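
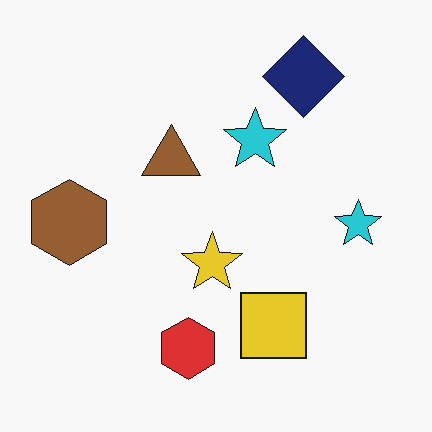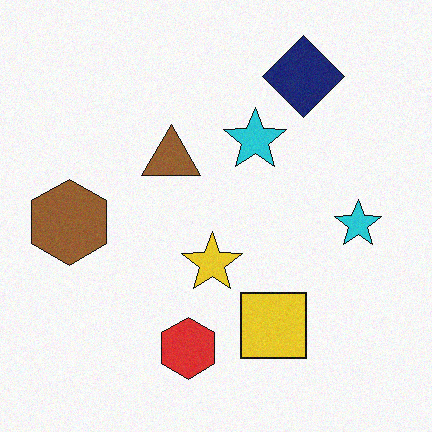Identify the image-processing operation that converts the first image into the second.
The image was degraded with subtle gaussian noise.

Random speckle covers the whole image, including the flat background.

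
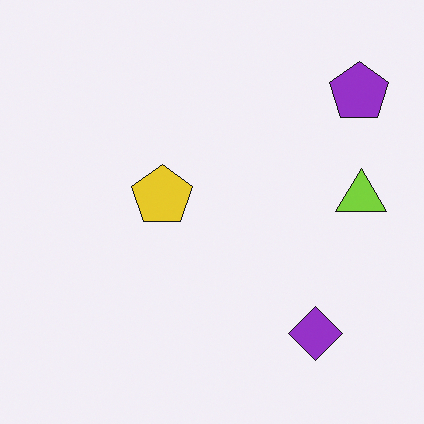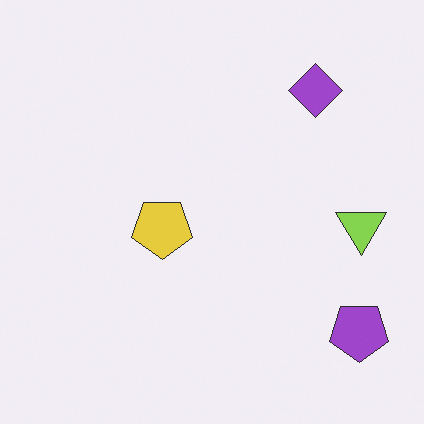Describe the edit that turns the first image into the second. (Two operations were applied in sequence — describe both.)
This is the original image given slightly reduced contrast, then flipped vertically (top ↔ bottom).

Tones are pushed toward mid-grey across the whole image — a global contrast change. The purple diamond is in the bottom-right of the first image and the top-right of the second — shapes on opposite sides of the horizontal midline have swapped in a mirror flip.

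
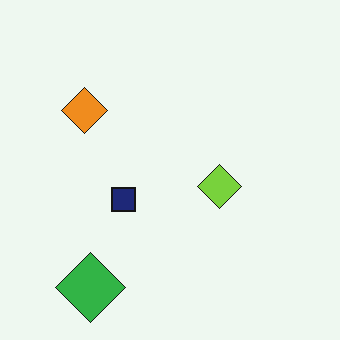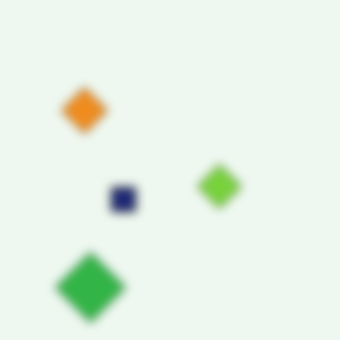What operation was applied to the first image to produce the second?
The second image is the first heavily blurred.

Shape edges and outlines are uniformly softened across the whole image.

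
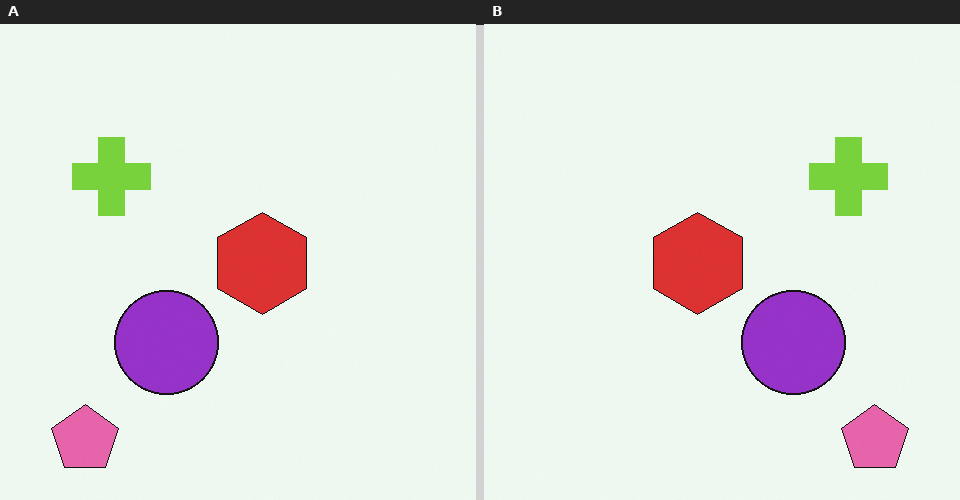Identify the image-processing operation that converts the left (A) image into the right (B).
The right (B) image is the left (A) flipped horizontally (left ↔ right).

The pink pentagon is in the bottom-left of the left (A) image and the bottom-right of the right (B) — shapes on opposite sides of the vertical midline have swapped in a mirror flip.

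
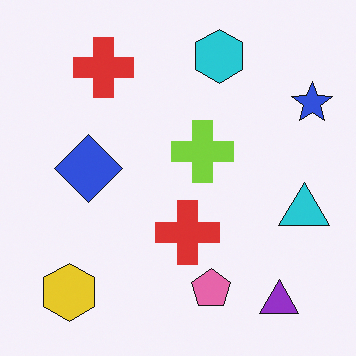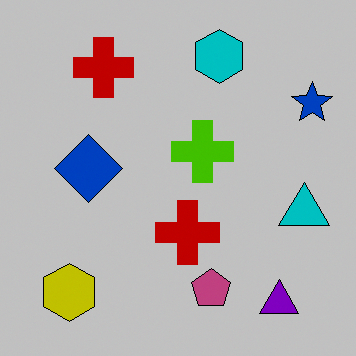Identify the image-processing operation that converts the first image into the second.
The second image is the first heavily posterized to just a handful of flat colors.

Each flat color has snapped to a coarser quantized level — most visibly, the near-white background has dropped to a flat grey.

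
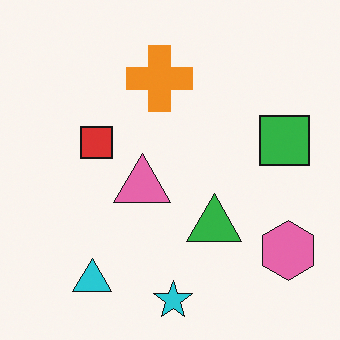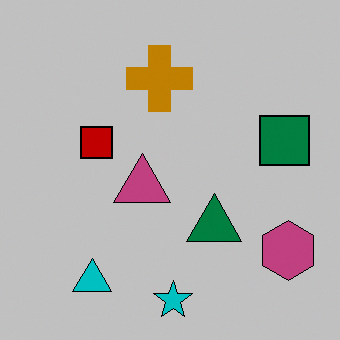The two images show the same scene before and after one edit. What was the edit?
The image was aggressively posterized.

Each flat color has snapped to a coarser quantized level — most visibly, the near-white background has dropped to a flat grey.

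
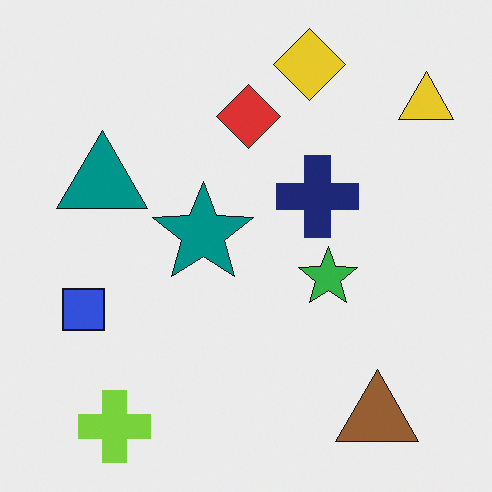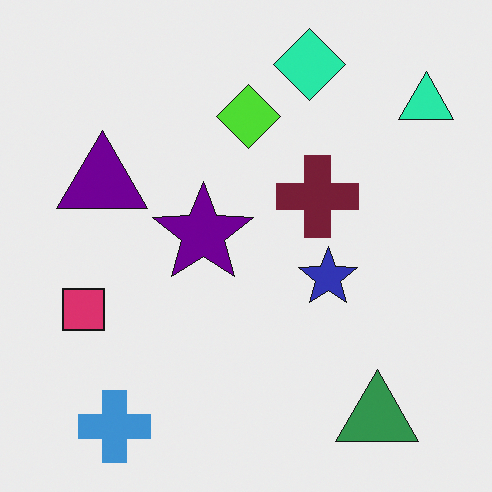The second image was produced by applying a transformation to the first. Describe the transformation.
It was hue-shifted through roughly a third of the color wheel.

Every shape's color has rotated by the same amount around the hue wheel — a uniform hue shift.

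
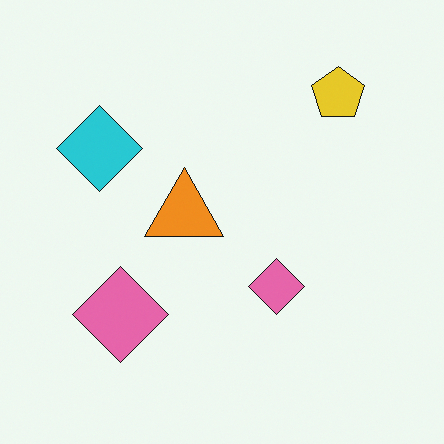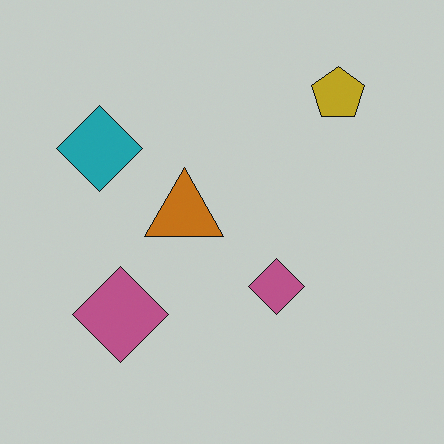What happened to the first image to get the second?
The image was slightly darkened.

Every pixel — background and shapes alike — is uniformly darkened.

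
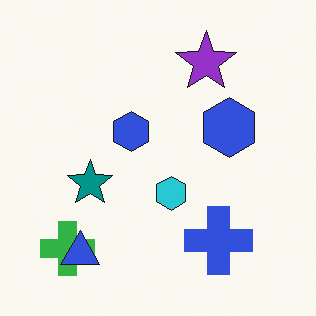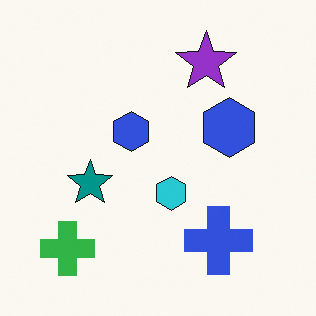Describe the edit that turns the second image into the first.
The image was overlaid with an additional blue triangle.

A blue triangle appears in the first image that is absent from the second.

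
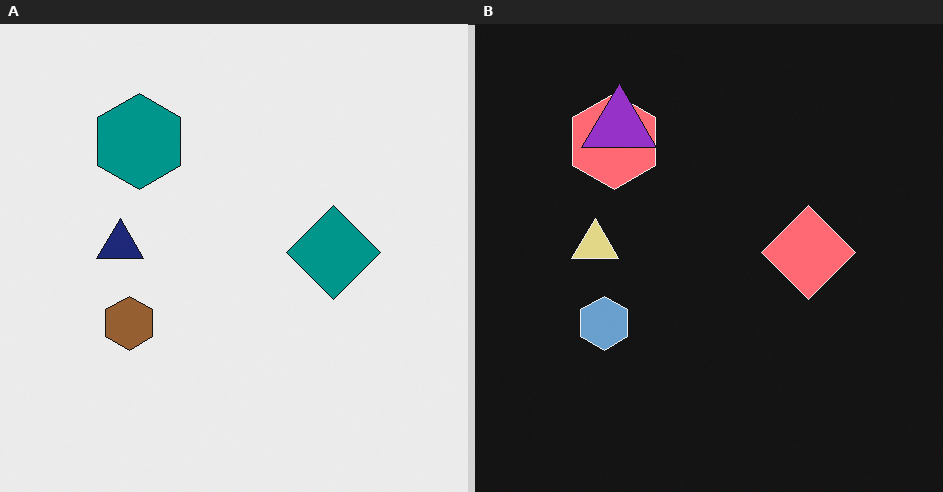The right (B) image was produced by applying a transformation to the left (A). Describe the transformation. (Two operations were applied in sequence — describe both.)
It was color-inverted (negative), then overlaid with an additional purple triangle.

The light background has become dark and every shape's color is its complement — a photographic negative. A purple triangle appears in the right (B) image that is absent from the left (A).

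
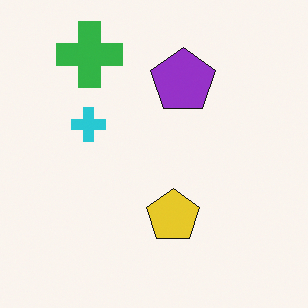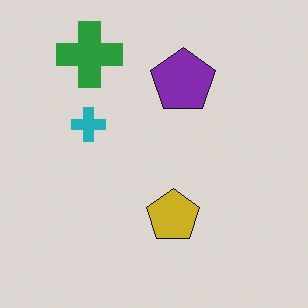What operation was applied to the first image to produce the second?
This is the original image slightly darkened.

Every pixel — background and shapes alike — is uniformly darkened.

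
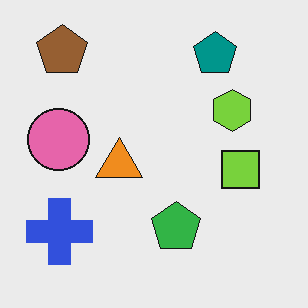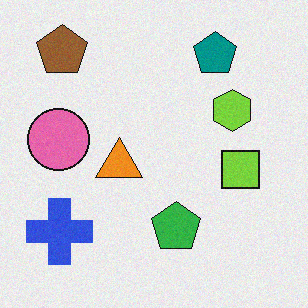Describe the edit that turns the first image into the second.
Degraded with subtle gaussian noise.

Random speckle covers the whole image, including the flat background.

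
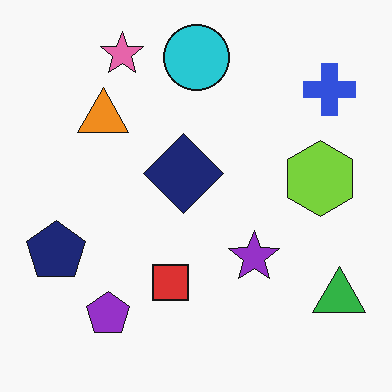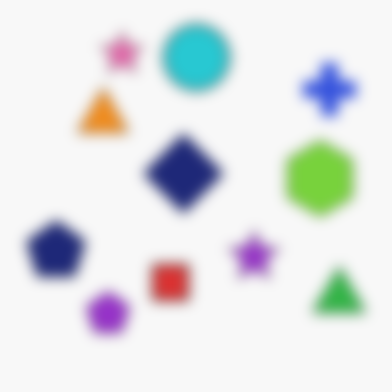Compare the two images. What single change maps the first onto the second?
Heavily blurred.

Shape edges and outlines are uniformly softened across the whole image.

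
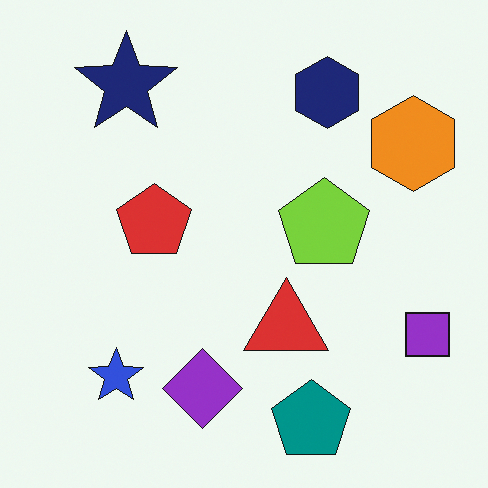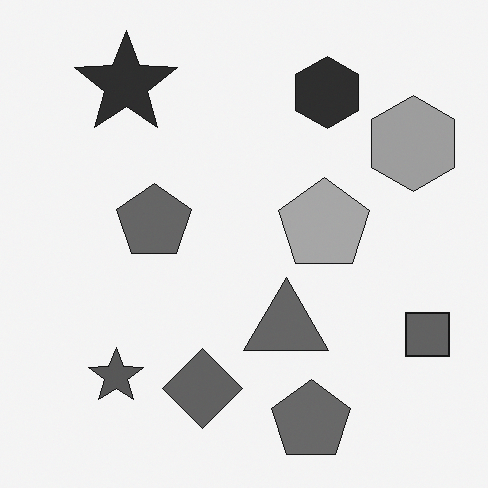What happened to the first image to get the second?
The image was converted to grayscale.

All color is removed — every shape is now a shade of grey.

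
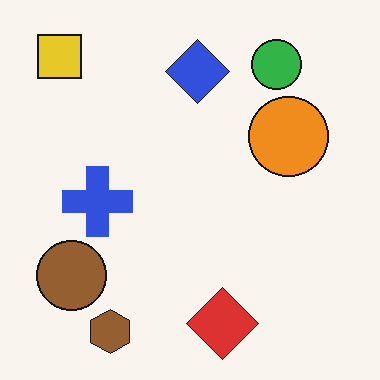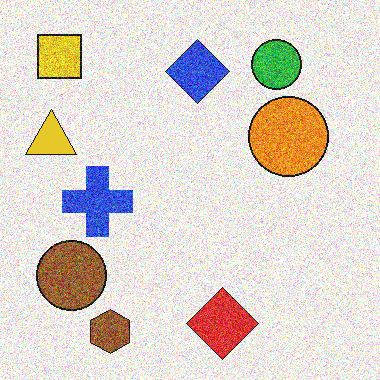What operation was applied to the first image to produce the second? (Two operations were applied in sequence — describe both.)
It was degraded with heavy additive noise, then overlaid with an additional yellow triangle.

Random speckle covers the whole image, including the flat background. A yellow triangle appears in the second image that is absent from the first.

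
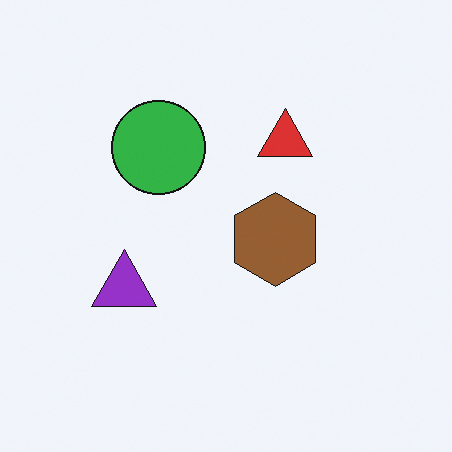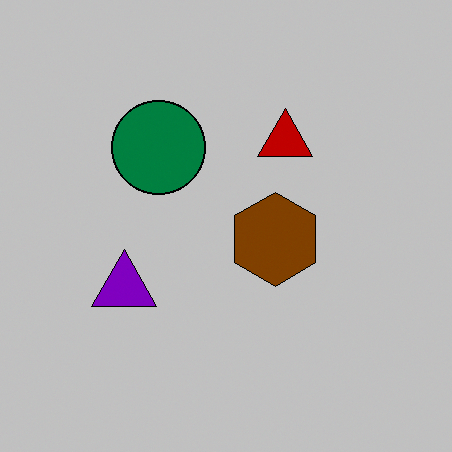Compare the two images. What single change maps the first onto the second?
This is the original image heavily posterized to just a handful of flat colors.

Each flat color has snapped to a coarser quantized level — most visibly, the near-white background has dropped to a flat grey.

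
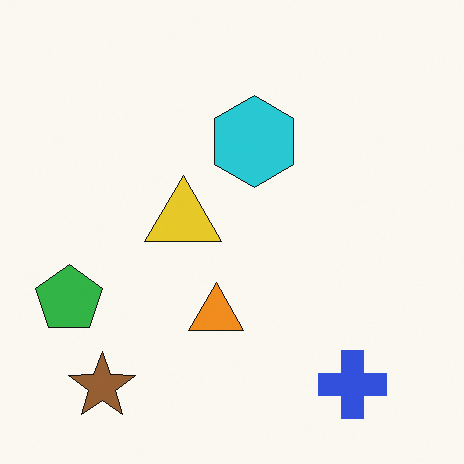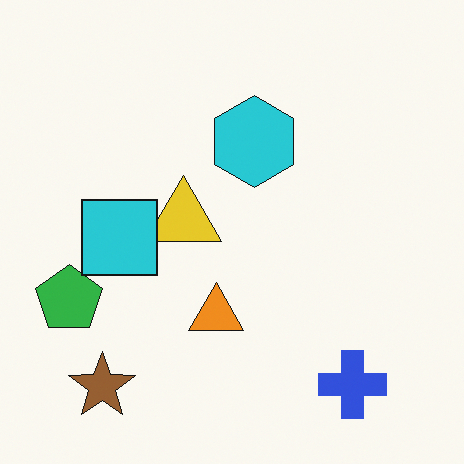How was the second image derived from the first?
It was overlaid with an additional cyan square.

A cyan square appears in the second image that is absent from the first.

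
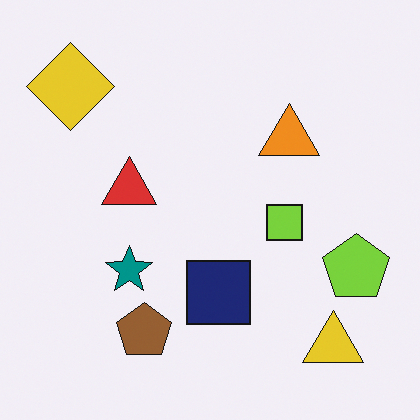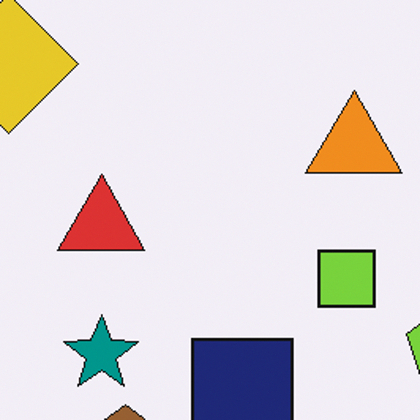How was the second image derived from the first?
This is the original image cropped slightly and scaled back up.

The visible shapes are larger and the field of view is narrower; shapes near the original edges may be partly or wholly outside the frame — a crop-and-rescale.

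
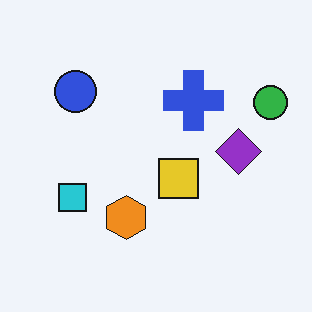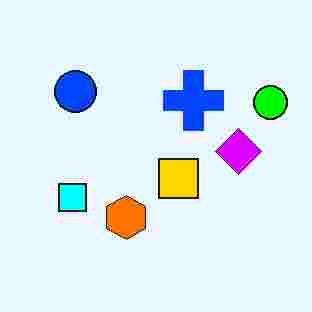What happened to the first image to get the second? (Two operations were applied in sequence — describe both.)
The second image is the first heavily oversaturated, then heavily JPEG-compressed with obvious blocking artifacts.

All colors are more vivid — a global saturation change. Blocky 8×8 compression artifacts appear around shape edges and the flat background shows ringing — characteristic JPEG degradation.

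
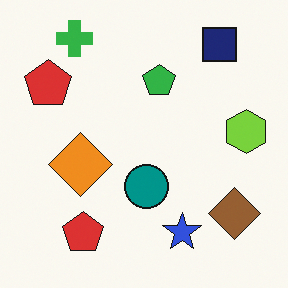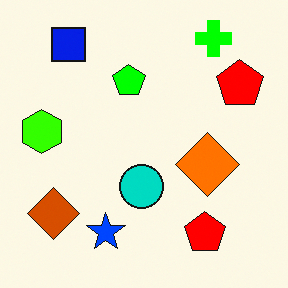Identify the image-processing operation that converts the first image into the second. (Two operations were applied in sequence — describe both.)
Flipped horizontally (left ↔ right), then heavily oversaturated.

The lime hexagon is in the right of the first image and the left of the second — shapes on opposite sides of the vertical midline have swapped in a mirror flip. All colors are more vivid — a global saturation change.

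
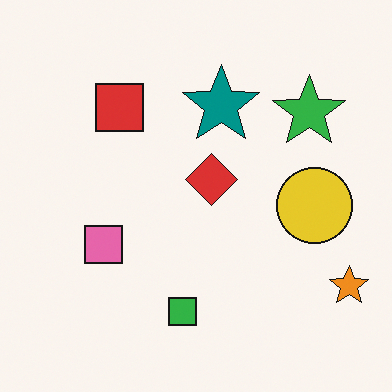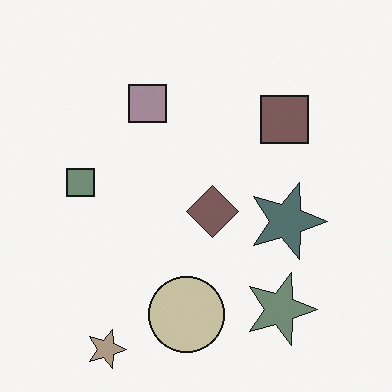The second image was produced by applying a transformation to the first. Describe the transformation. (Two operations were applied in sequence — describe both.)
This is the original image made much more muted (saturation change), then rotated 90° clockwise.

All colors are more muted and greyish — a global saturation change. The orange star sits in the bottom-right of the first image and the bottom-left of the second — consistent with a whole-image 90° clockwise rotation.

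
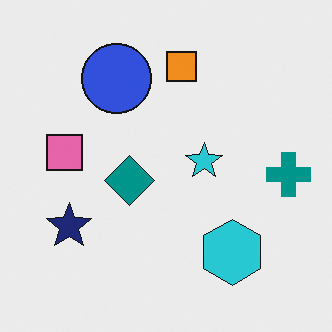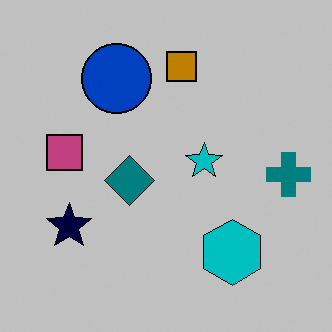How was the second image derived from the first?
The transformation is: heavily posterized to just a handful of flat colors.

Each flat color has snapped to a coarser quantized level — most visibly, the near-white background has dropped to a flat grey.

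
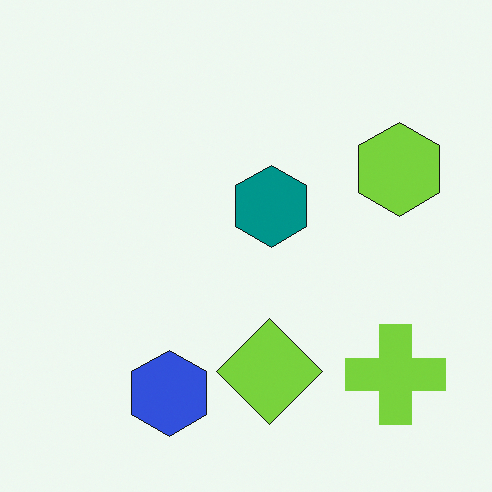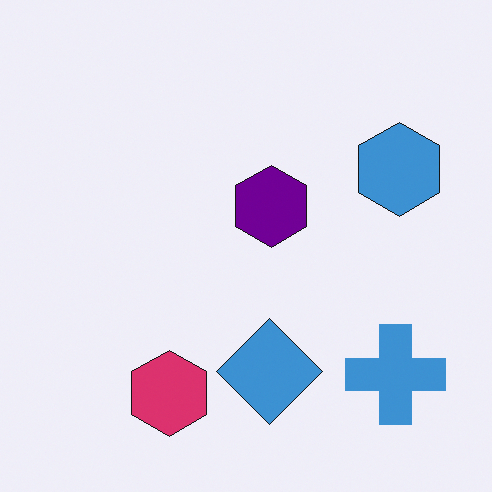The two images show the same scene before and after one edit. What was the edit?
It was hue-shifted through roughly a third of the color wheel.

Every shape's color has rotated by the same amount around the hue wheel — a uniform hue shift.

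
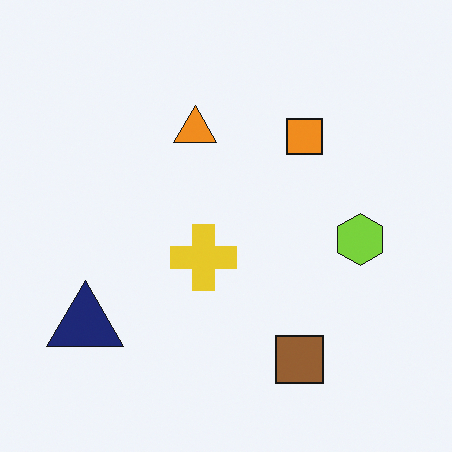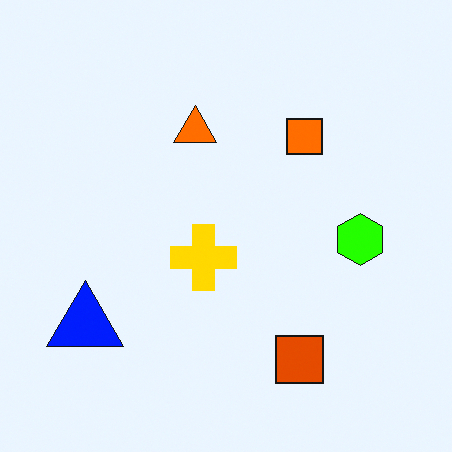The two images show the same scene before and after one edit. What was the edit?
Heavily oversaturated.

All colors are more vivid — a global saturation change.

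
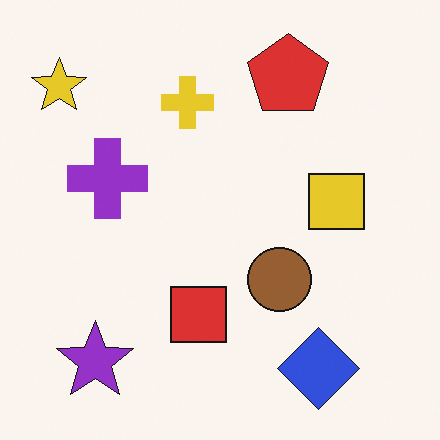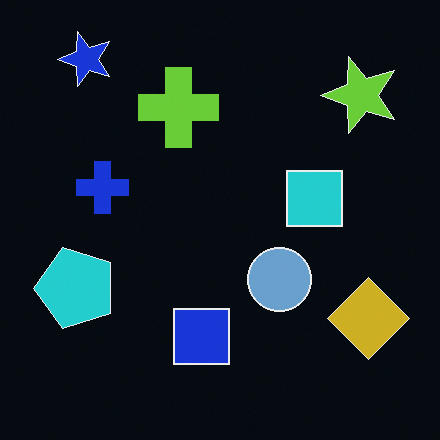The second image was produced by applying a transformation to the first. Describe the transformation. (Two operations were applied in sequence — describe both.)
The image was transposed (reflected across the top-left ↔ bottom-right diagonal), then color-inverted (negative).

Shapes have swapped their row and column positions — what was in the top-right is now in the bottom-left — a diagonal reflection. The light background has become dark and every shape's color is its complement — a photographic negative.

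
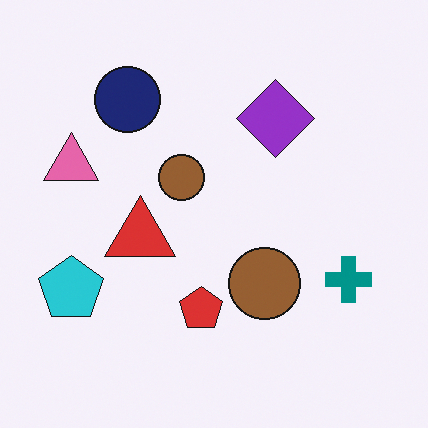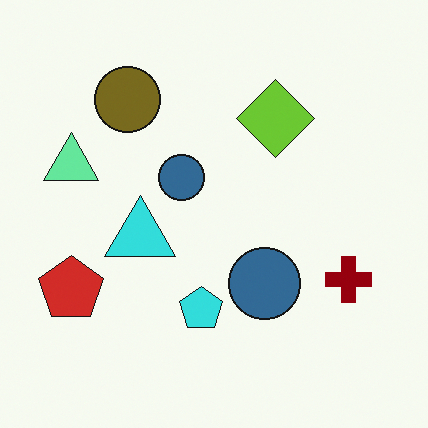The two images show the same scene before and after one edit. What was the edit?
This is the original image hue-shifted by a large amount.

Every shape's color has rotated by the same amount around the hue wheel — a uniform hue shift.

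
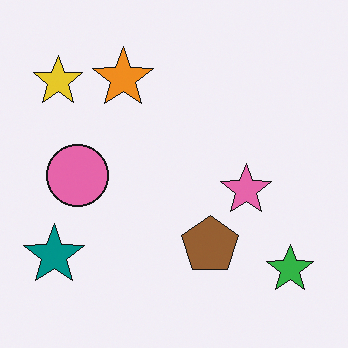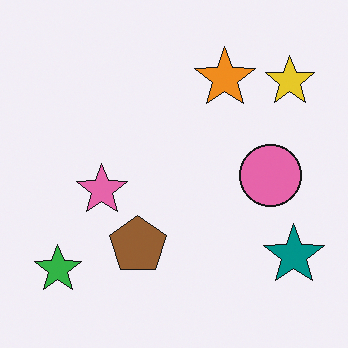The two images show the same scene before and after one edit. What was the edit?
It was flipped horizontally (left ↔ right).

The teal star is in the bottom-left of the first image and the bottom-right of the second — shapes on opposite sides of the vertical midline have swapped in a mirror flip.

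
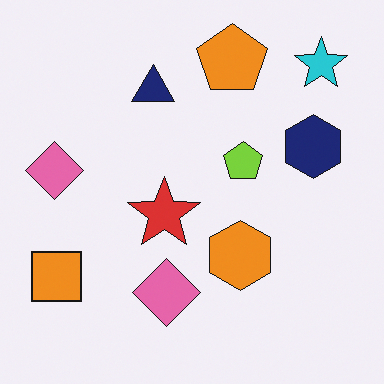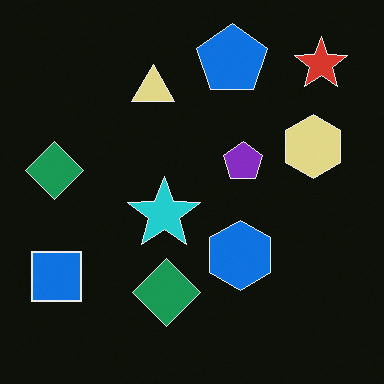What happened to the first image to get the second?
The image was color-inverted (negative).

The light background has become dark and every shape's color is its complement — a photographic negative.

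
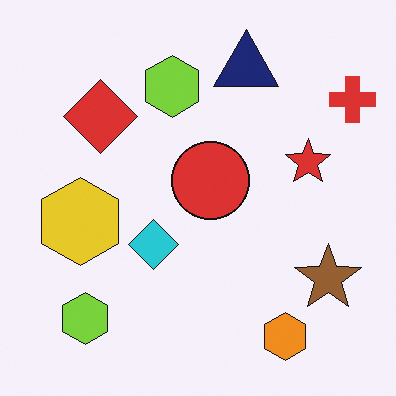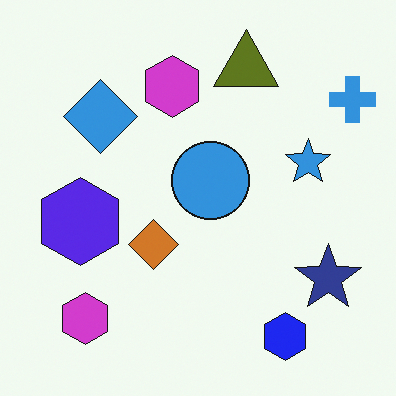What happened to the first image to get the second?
The transformation is: hue-shifted through roughly half the color wheel.

Every shape's color has rotated by the same amount around the hue wheel — a uniform hue shift.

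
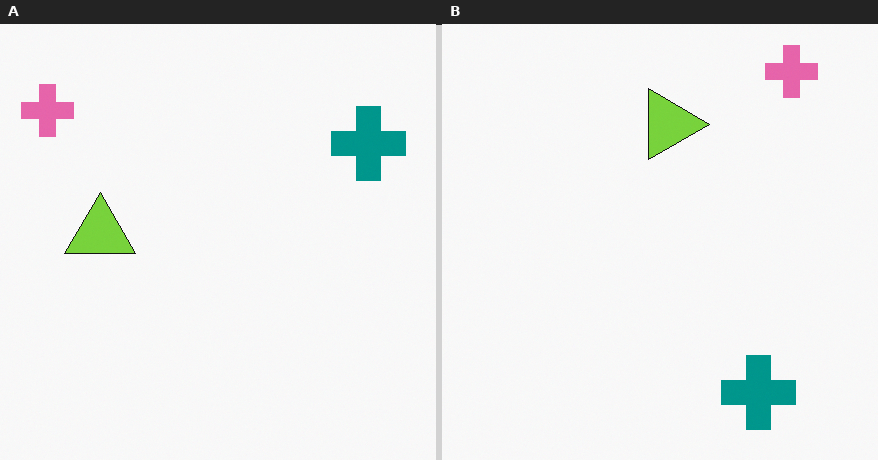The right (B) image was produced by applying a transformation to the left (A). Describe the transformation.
This is the original image rotated 90° clockwise.

The pink cross sits in the top-left of the left (A) image and the top-right of the right (B) — consistent with a whole-image 90° clockwise rotation.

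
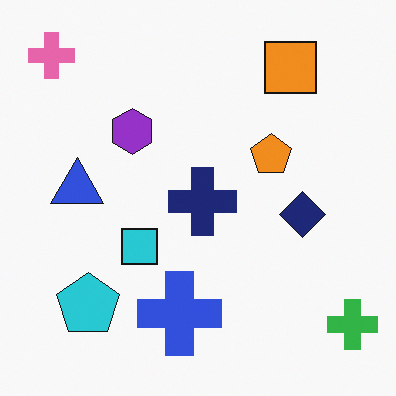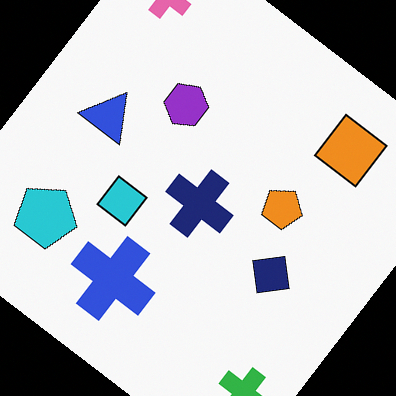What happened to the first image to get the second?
It was rotated clockwise by a large amount — several tens of degrees.

Every shape is tilted by the same angle and the image corners show triangular fill wedges — a whole-image rotation by a non-right angle.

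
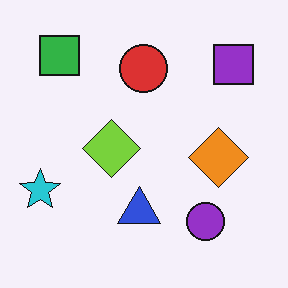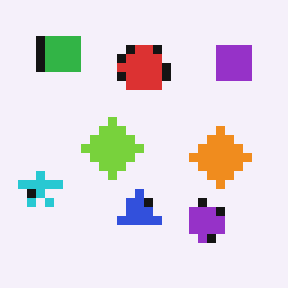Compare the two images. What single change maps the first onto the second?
Heavily pixelated into large blocks.

Shapes are reduced to large square blocks; fine edges and outlines are lost — a downscale-then-upscale (mosaic) effect.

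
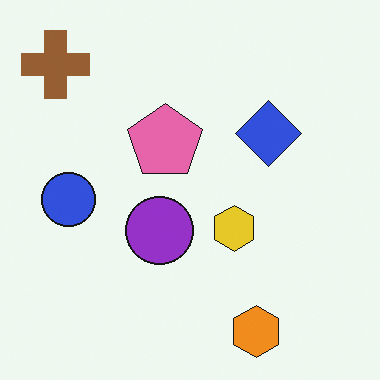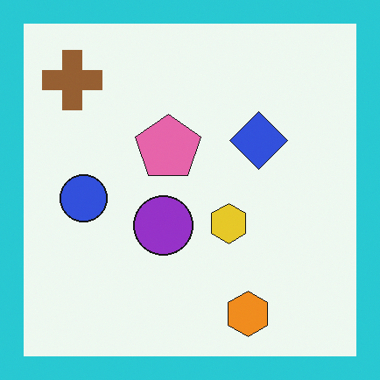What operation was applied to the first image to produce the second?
The transformation is: framed with a cyan border.

A solid cyan frame runs around the edge of the second image, with the content slightly shrunk inside it.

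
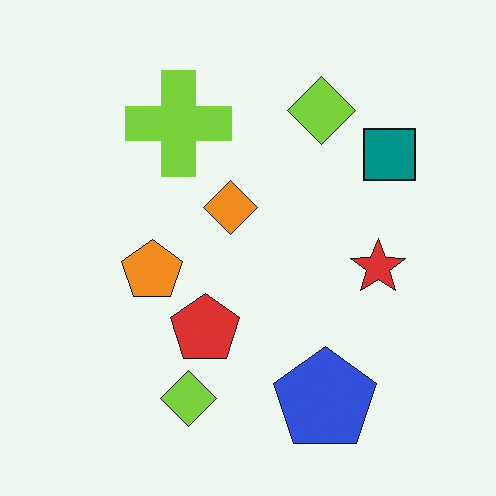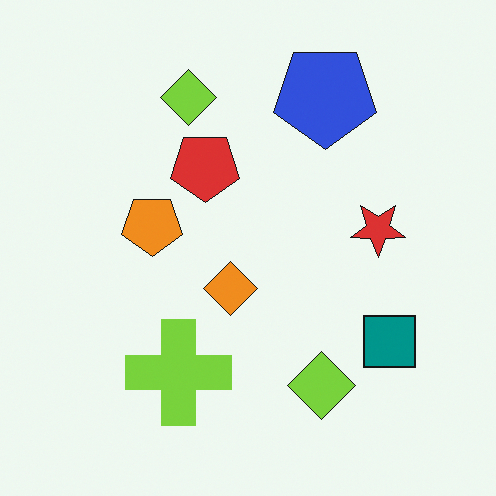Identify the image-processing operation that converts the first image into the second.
The second image is the first flipped vertically (top ↔ bottom).

The blue pentagon is in the bottom of the first image and the top of the second — shapes on opposite sides of the horizontal midline have swapped in a mirror flip.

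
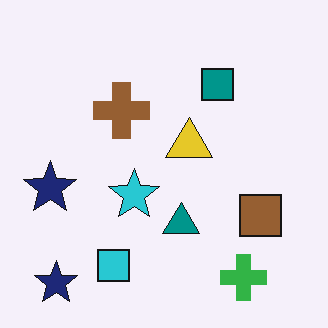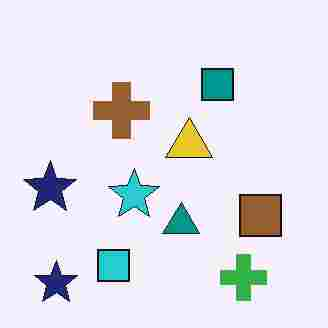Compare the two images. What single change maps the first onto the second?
The image was heavily JPEG-compressed with obvious blocking artifacts.

Blocky 8×8 compression artifacts appear around shape edges and the flat background shows ringing — characteristic JPEG degradation.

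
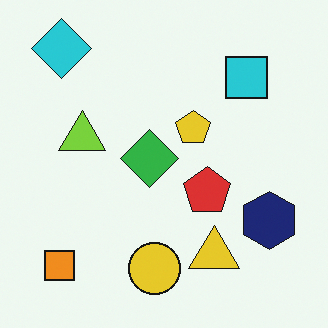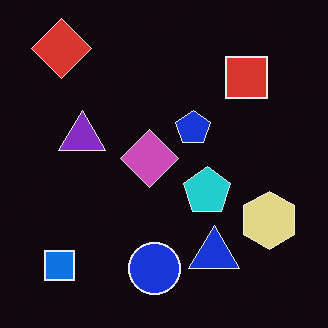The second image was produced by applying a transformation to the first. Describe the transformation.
It was color-inverted (negative).

The light background has become dark and every shape's color is its complement — a photographic negative.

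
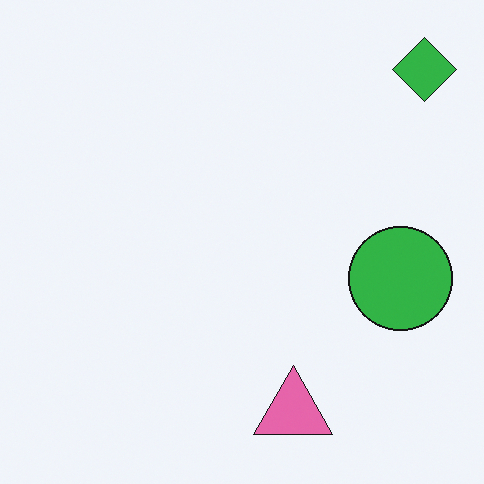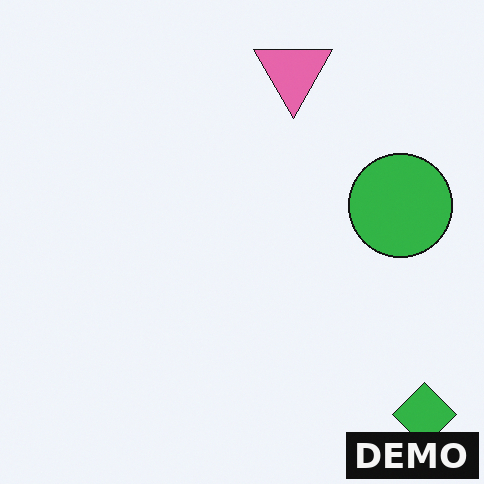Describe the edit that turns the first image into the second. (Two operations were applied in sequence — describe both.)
The second image is the first flipped vertically (top ↔ bottom), then watermarked with the text "DEMO" in the lower-right corner.

The green diamond is in the top-right of the first image and the bottom-right of the second — shapes on opposite sides of the horizontal midline have swapped in a mirror flip. A dark label reading "DEMO" appears in the lower-right corner.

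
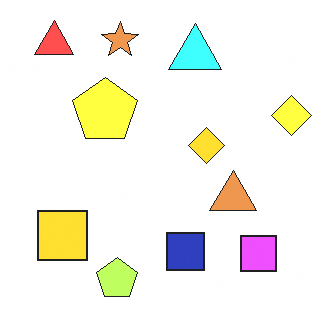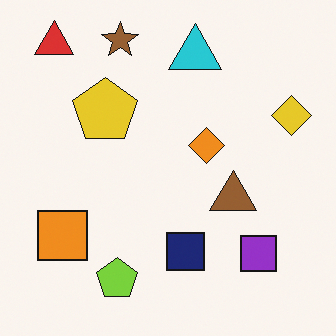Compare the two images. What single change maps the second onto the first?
The first image is the second substantially brightened.

Every pixel — background and shapes alike — is uniformly brightened.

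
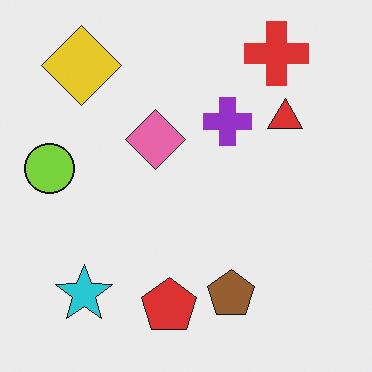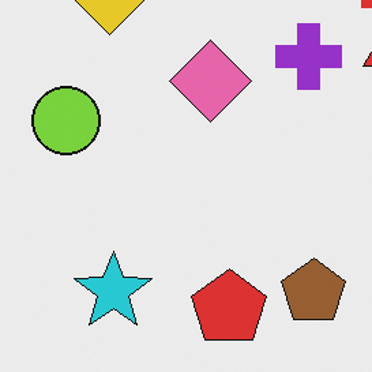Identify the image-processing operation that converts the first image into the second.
Cropped to a modestly smaller region and rescaled.

The visible shapes are larger and the field of view is narrower; shapes near the original edges may be partly or wholly outside the frame — a crop-and-rescale.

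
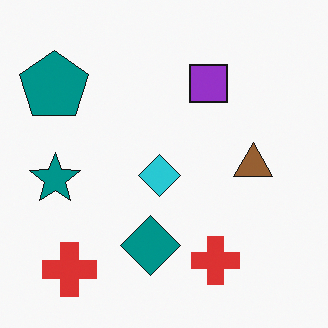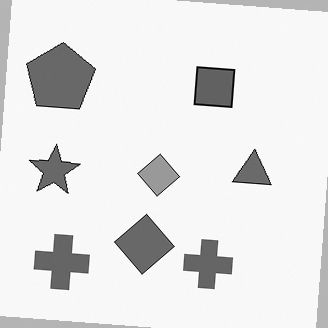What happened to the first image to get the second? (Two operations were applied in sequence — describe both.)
The second image is the first rotated clockwise by a slight angle, then converted to grayscale.

Every shape is tilted by the same angle and the image corners show triangular fill wedges — a whole-image rotation by a non-right angle. All color is removed — every shape is now a shade of grey.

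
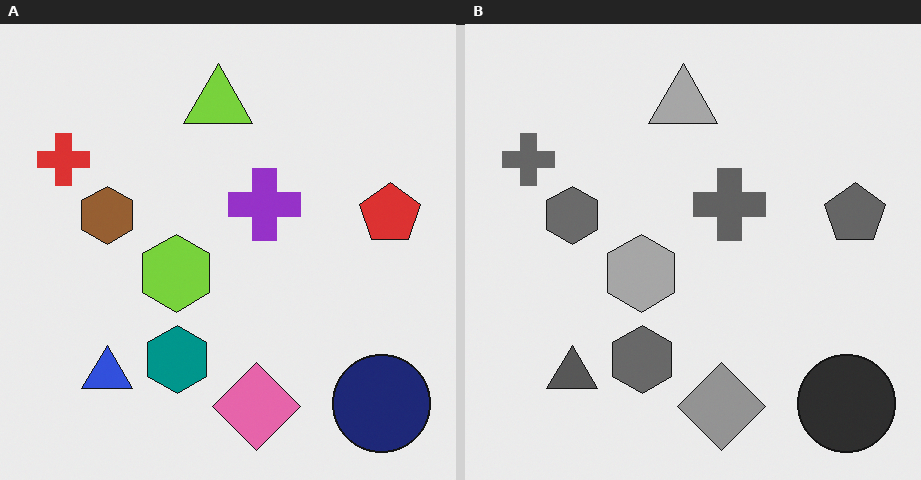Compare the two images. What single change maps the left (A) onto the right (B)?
This is the original image converted to grayscale.

All color is removed — every shape is now a shade of grey.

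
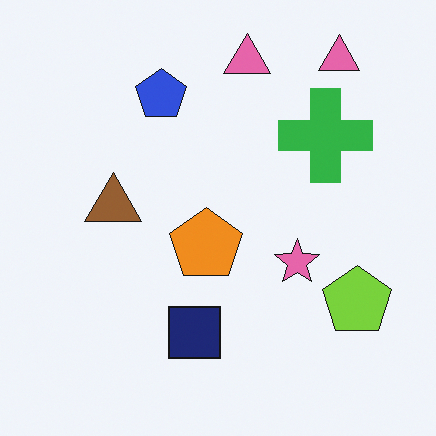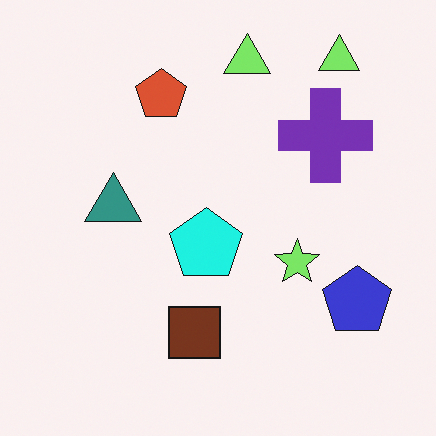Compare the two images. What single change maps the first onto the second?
The transformation is: hue-shifted by a moderate amount.

Every shape's color has rotated by the same amount around the hue wheel — a uniform hue shift.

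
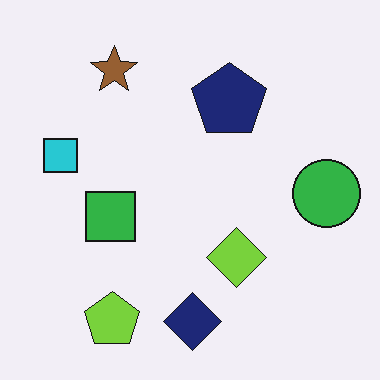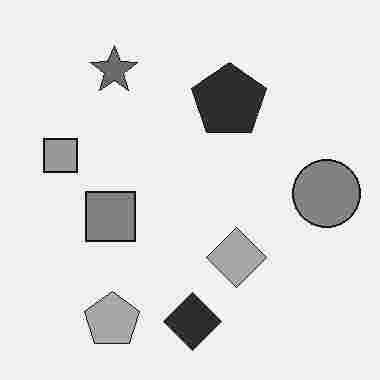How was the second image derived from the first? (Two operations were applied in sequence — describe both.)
It was converted to grayscale, then heavily JPEG-compressed with obvious blocking artifacts.

All color is removed — every shape is now a shade of grey. Blocky 8×8 compression artifacts appear around shape edges and the flat background shows ringing — characteristic JPEG degradation.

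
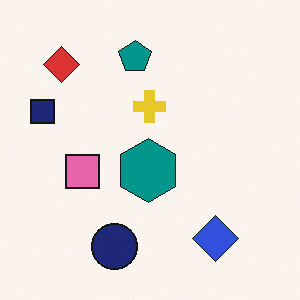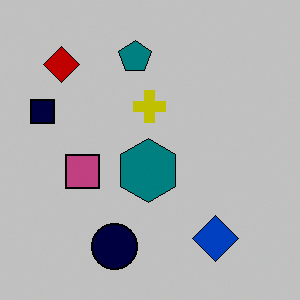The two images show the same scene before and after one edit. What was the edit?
This is the original image heavily posterized to just a handful of flat colors.

Each flat color has snapped to a coarser quantized level — most visibly, the near-white background has dropped to a flat grey.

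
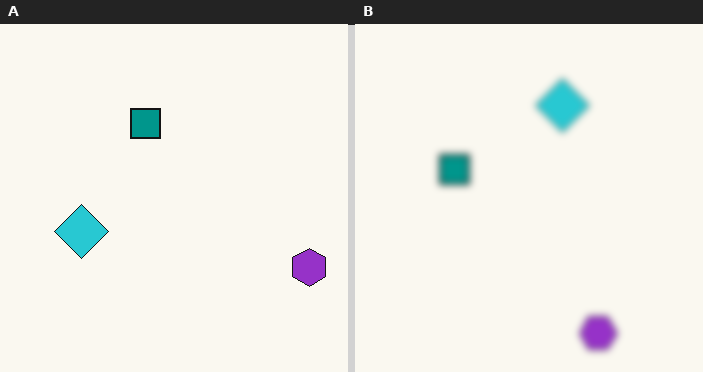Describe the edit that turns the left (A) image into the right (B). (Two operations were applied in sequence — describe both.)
It was transposed (reflected across the top-left ↔ bottom-right diagonal), then noticeably gaussian-blurred.

Shapes have swapped their row and column positions — what was in the top-right is now in the bottom-left — a diagonal reflection. Shape edges and outlines are uniformly softened across the whole image.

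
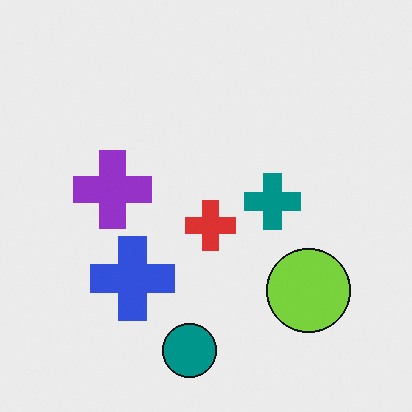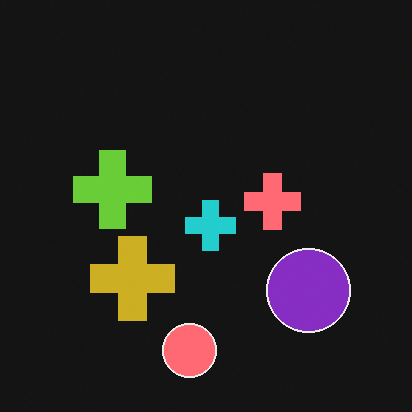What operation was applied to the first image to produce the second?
The transformation is: color-inverted (negative).

The light background has become dark and every shape's color is its complement — a photographic negative.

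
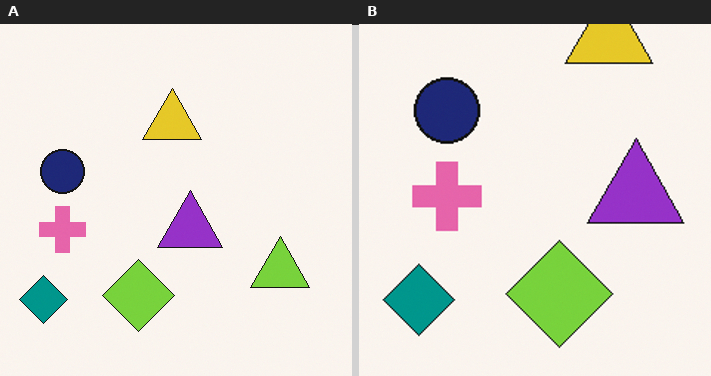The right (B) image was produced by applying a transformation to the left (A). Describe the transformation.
It was cropped to a modestly smaller region and rescaled.

The visible shapes are larger and the field of view is narrower; shapes near the original edges may be partly or wholly outside the frame — a crop-and-rescale.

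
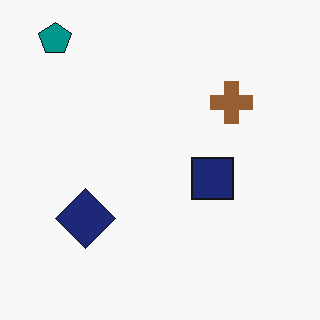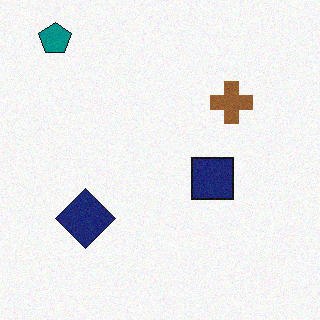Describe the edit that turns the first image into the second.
The image was degraded with light additive noise.

Random speckle covers the whole image, including the flat background.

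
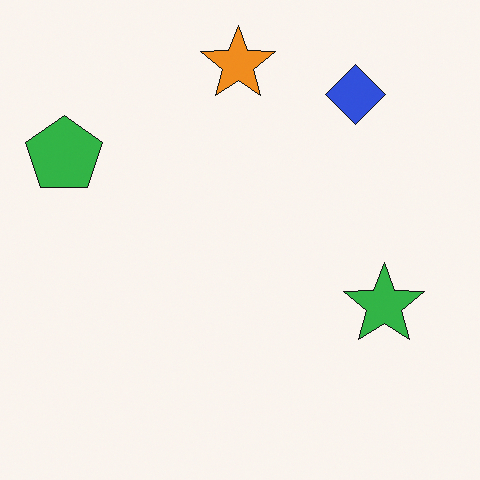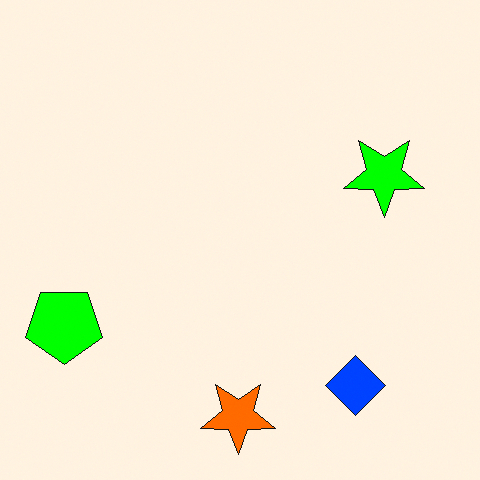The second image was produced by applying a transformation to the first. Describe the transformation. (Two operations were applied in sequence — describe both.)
The image was flipped vertically (top ↔ bottom), then made much more vivid (saturation change).

The orange star is in the top of the first image and the bottom of the second — shapes on opposite sides of the horizontal midline have swapped in a mirror flip. All colors are more vivid — a global saturation change.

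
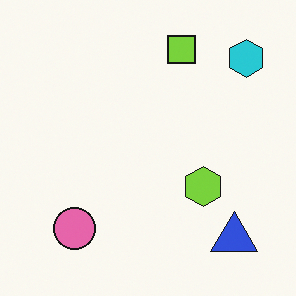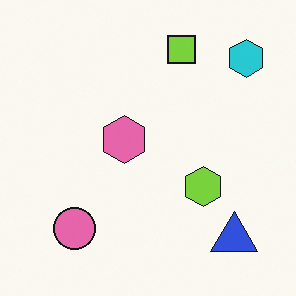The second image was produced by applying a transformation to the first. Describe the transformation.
It was overlaid with an additional pink hexagon.

A pink hexagon appears in the second image that is absent from the first.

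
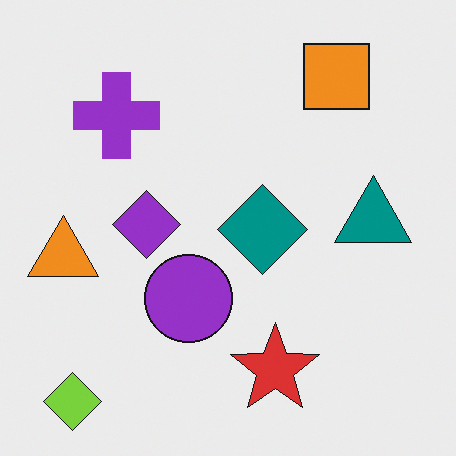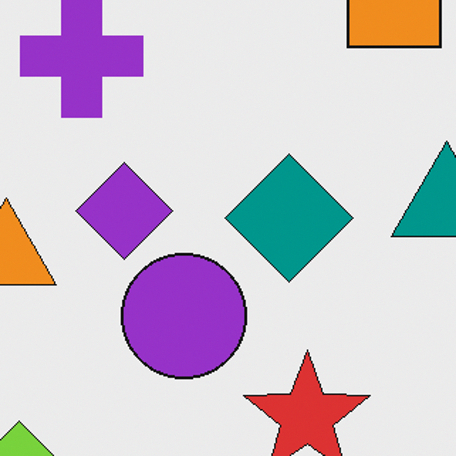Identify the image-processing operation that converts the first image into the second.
The second image is the first cropped to a modestly smaller region and rescaled.

The visible shapes are larger and the field of view is narrower; shapes near the original edges may be partly or wholly outside the frame — a crop-and-rescale.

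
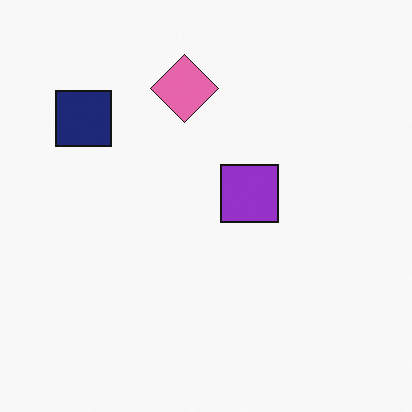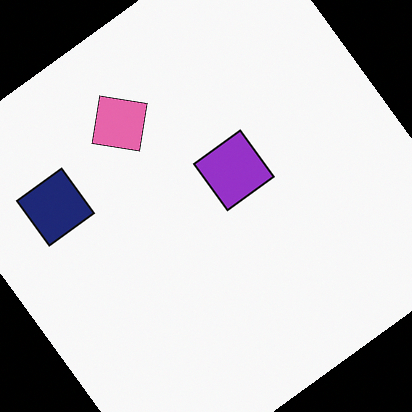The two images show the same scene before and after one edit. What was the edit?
The second image is the first rotated counter-clockwise by a large amount — several tens of degrees.

Every shape is tilted by the same angle and the image corners show triangular fill wedges — a whole-image rotation by a non-right angle.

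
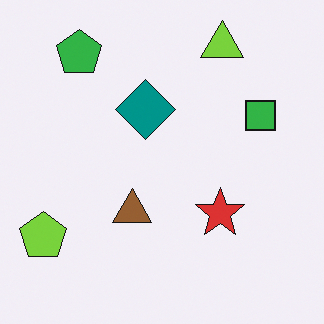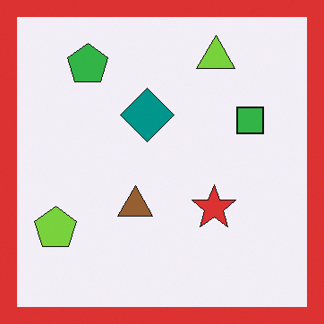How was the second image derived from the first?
It was framed with a red border.

A solid red frame runs around the edge of the second image, with the content slightly shrunk inside it.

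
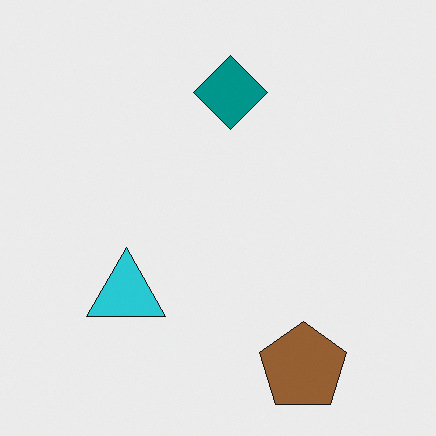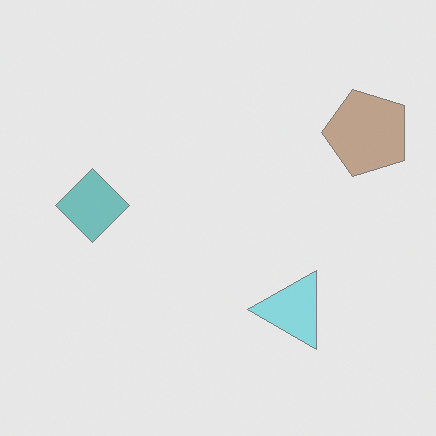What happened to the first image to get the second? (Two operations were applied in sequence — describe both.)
Washed out (contrast reduced), then rotated 90° counter-clockwise.

Tones are pushed toward mid-grey across the whole image — a global contrast change. The brown pentagon sits in the bottom-right of the first image and the top-right of the second — consistent with a whole-image 90° counter-clockwise rotation.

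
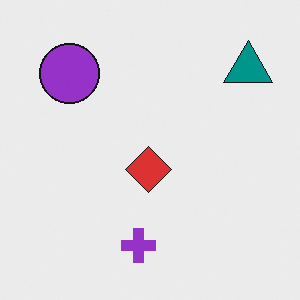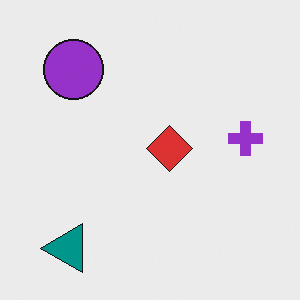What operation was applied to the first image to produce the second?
Transposed (reflected across the top-left ↔ bottom-right diagonal).

Shapes have swapped their row and column positions — what was in the top-right is now in the bottom-left — a diagonal reflection.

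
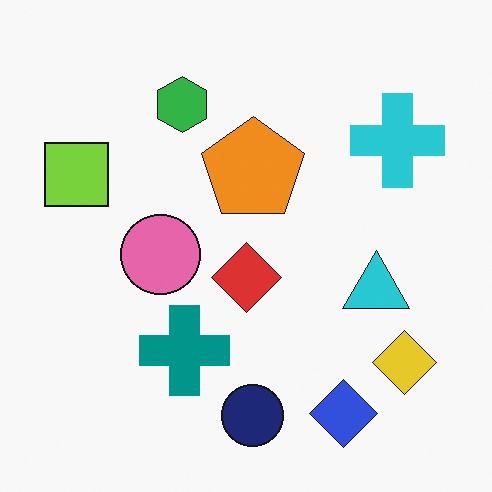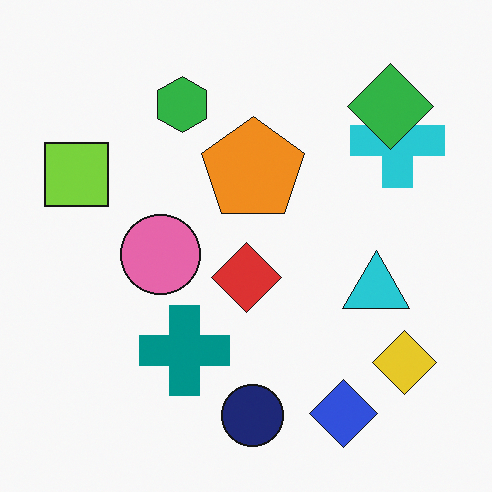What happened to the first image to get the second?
This is the original image overlaid with an additional green diamond.

A green diamond appears in the second image that is absent from the first.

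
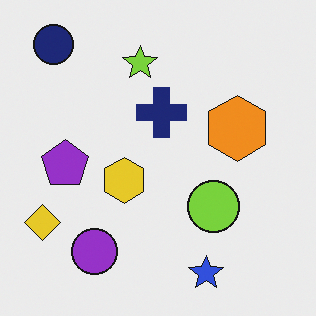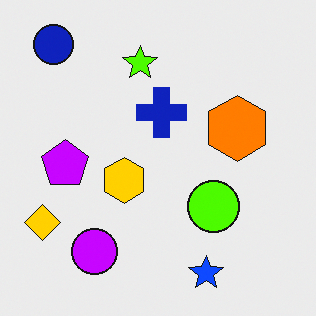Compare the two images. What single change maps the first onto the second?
This is the original image made much more vivid (saturation change).

All colors are more vivid — a global saturation change.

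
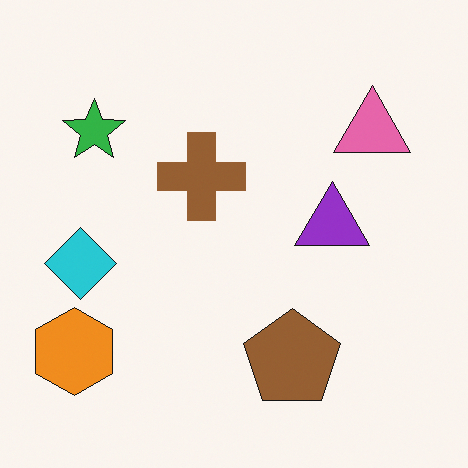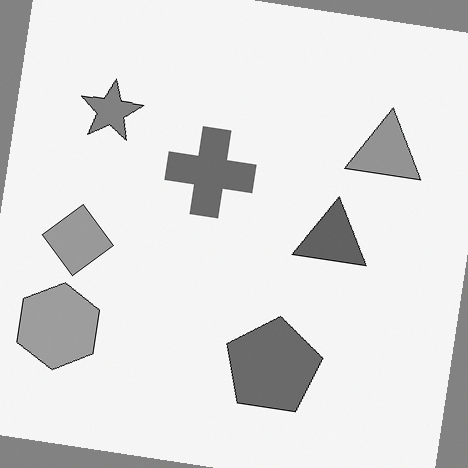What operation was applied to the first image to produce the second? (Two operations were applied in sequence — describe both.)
This is the original image converted to grayscale, then rotated clockwise by a small amount.

All color is removed — every shape is now a shade of grey. Every shape is tilted by the same angle and the image corners show triangular fill wedges — a whole-image rotation by a non-right angle.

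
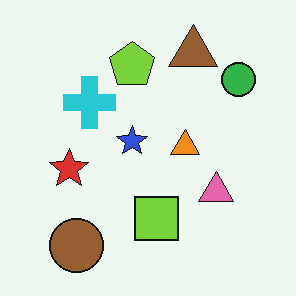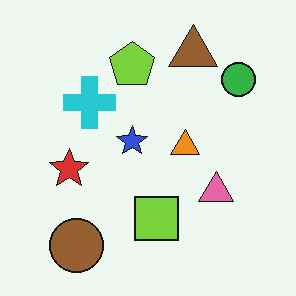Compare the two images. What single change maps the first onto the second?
It was JPEG-compressed with visible artifacts.

Blocky 8×8 compression artifacts appear around shape edges and the flat background shows ringing — characteristic JPEG degradation.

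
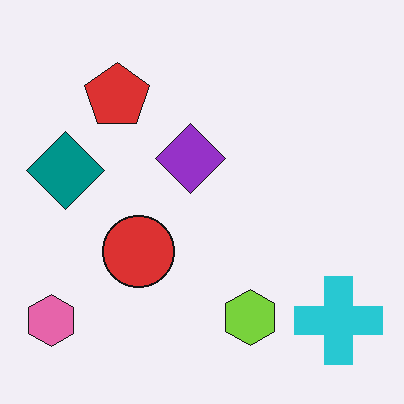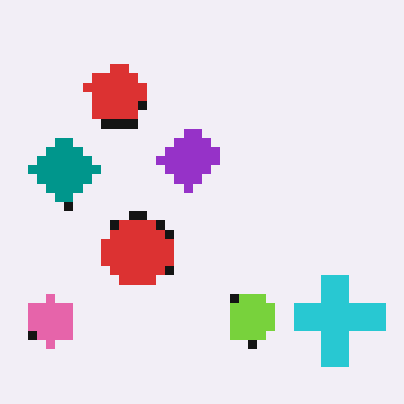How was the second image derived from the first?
The second image is the first coarsely pixelated.

Shapes are reduced to large square blocks; fine edges and outlines are lost — a downscale-then-upscale (mosaic) effect.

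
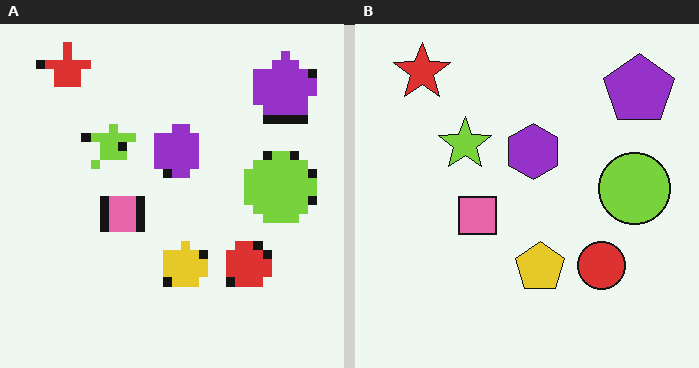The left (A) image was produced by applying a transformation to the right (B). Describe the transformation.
This is the original image heavily pixelated into large blocks.

Shapes are reduced to large square blocks; fine edges and outlines are lost — a downscale-then-upscale (mosaic) effect.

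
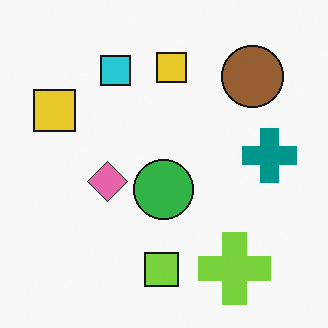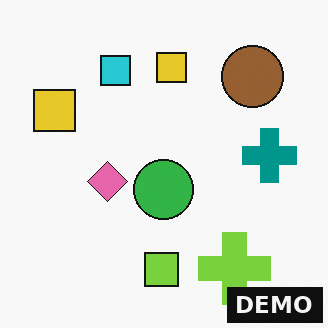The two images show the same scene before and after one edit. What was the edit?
The image was watermarked with the text "DEMO" in the lower-right corner.

A dark label reading "DEMO" appears in the lower-right corner.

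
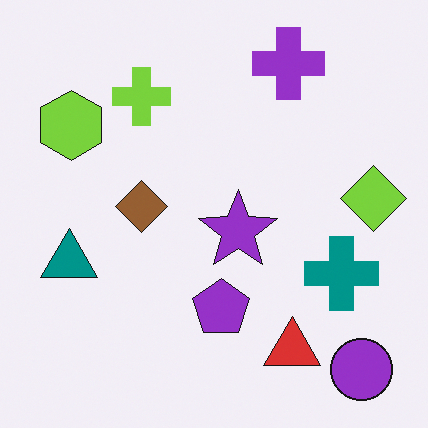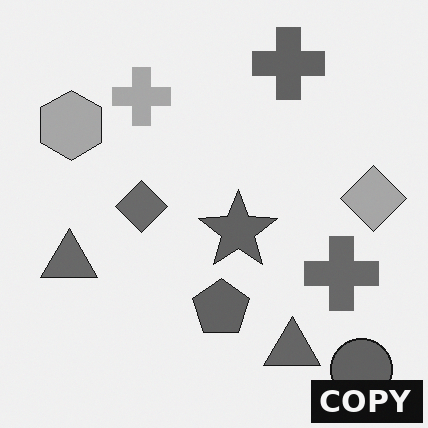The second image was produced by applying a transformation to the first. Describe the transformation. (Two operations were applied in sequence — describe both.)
The image was converted to grayscale, then watermarked with the text "COPY" in the lower-right corner.

All color is removed — every shape is now a shade of grey. A dark label reading "COPY" appears in the lower-right corner.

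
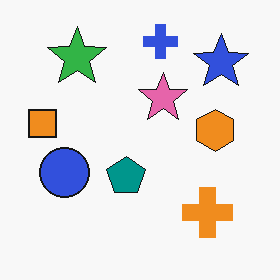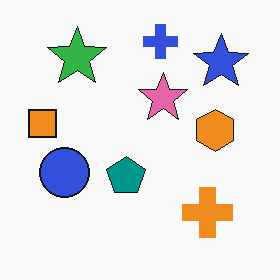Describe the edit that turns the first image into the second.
Given moderate JPEG compression.

Blocky 8×8 compression artifacts appear around shape edges and the flat background shows ringing — characteristic JPEG degradation.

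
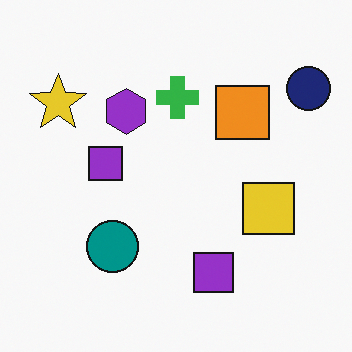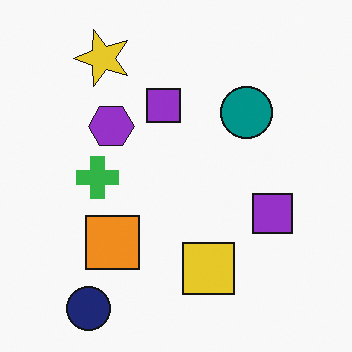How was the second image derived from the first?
The transformation is: transposed (reflected across the top-left ↔ bottom-right diagonal).

Shapes have swapped their row and column positions — what was in the top-right is now in the bottom-left — a diagonal reflection.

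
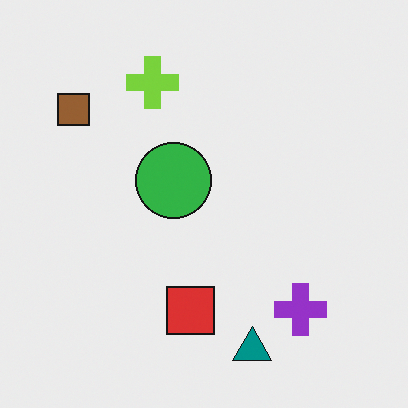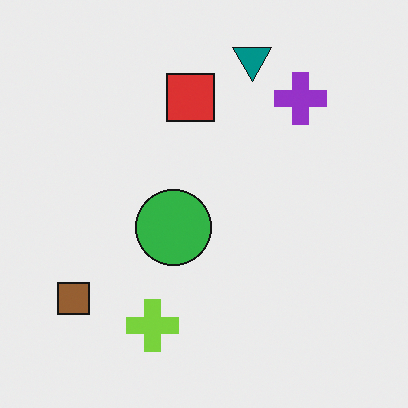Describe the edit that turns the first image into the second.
It was flipped vertically (top ↔ bottom).

The teal triangle is in the bottom of the first image and the top of the second — shapes on opposite sides of the horizontal midline have swapped in a mirror flip.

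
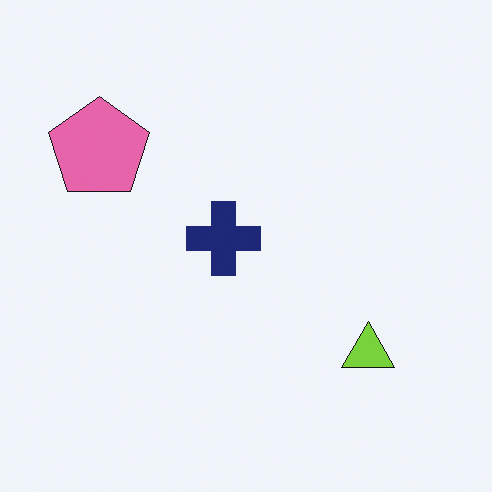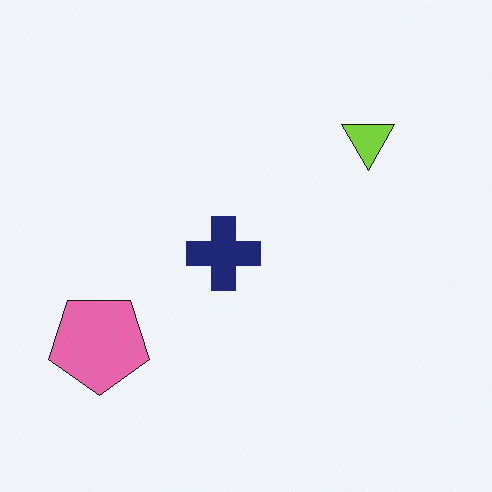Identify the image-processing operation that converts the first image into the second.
The transformation is: flipped vertically (top ↔ bottom).

The lime triangle is in the bottom-right of the first image and the top-right of the second — shapes on opposite sides of the horizontal midline have swapped in a mirror flip.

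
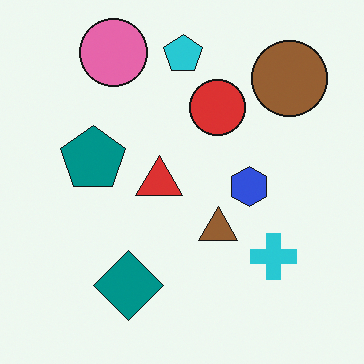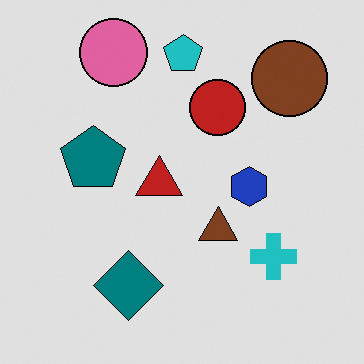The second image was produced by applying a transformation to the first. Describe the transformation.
Posterized to a reduced palette.

Each flat color has snapped to a coarser quantized level — most visibly, the near-white background has dropped to a flat grey.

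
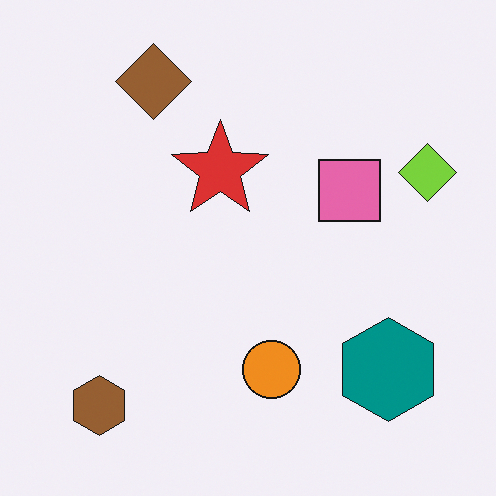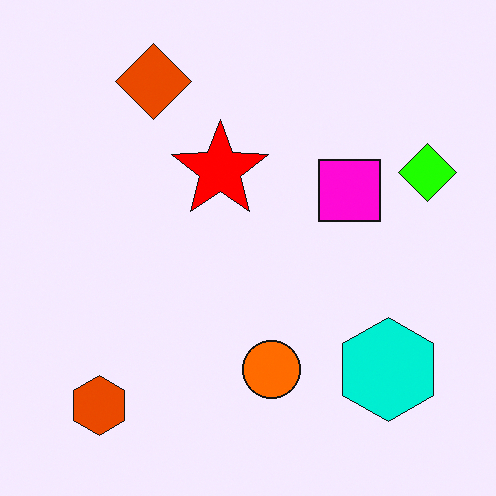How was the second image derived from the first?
It was heavily oversaturated.

All colors are more vivid — a global saturation change.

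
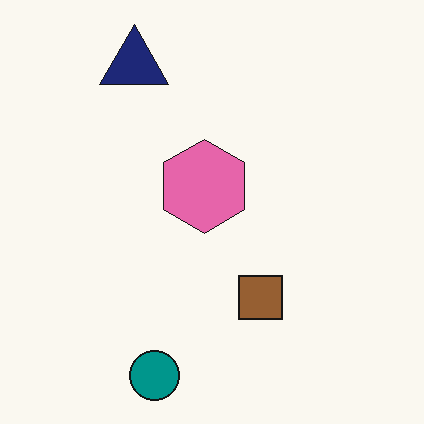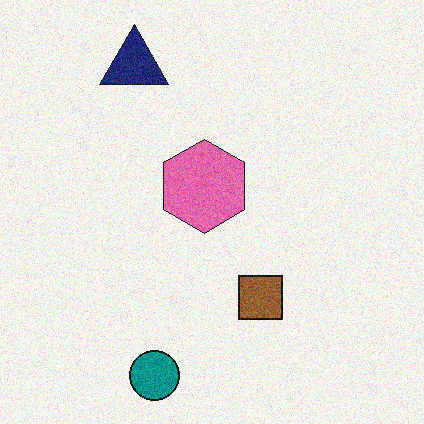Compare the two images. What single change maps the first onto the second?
Degraded with visible gaussian noise.

Random speckle covers the whole image, including the flat background.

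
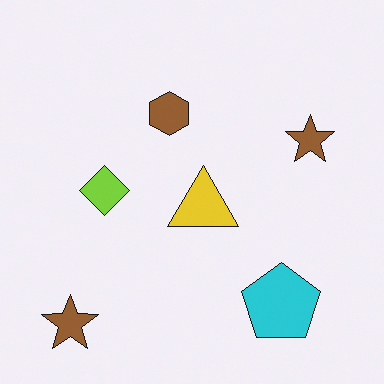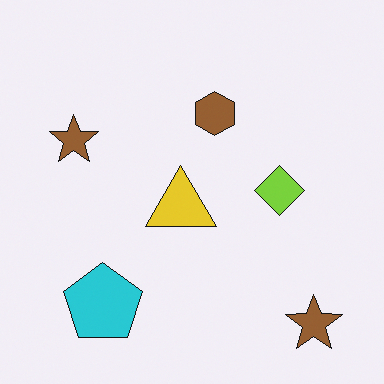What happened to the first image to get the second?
Flipped horizontally (left ↔ right).

The cyan pentagon is in the bottom-right of the first image and the bottom-left of the second — shapes on opposite sides of the vertical midline have swapped in a mirror flip.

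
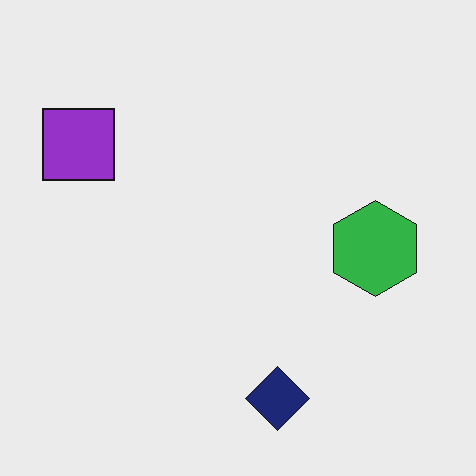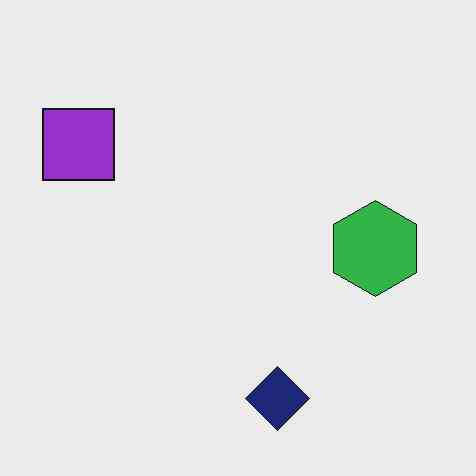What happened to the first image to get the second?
JPEG-compressed with visible artifacts.

Blocky 8×8 compression artifacts appear around shape edges and the flat background shows ringing — characteristic JPEG degradation.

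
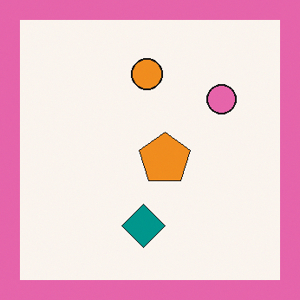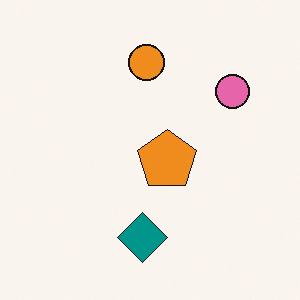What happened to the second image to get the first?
Framed with a pink border.

A solid pink frame runs around the edge of the first image, with the content slightly shrunk inside it.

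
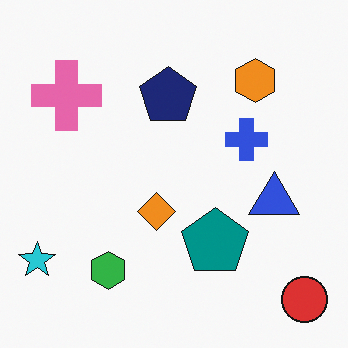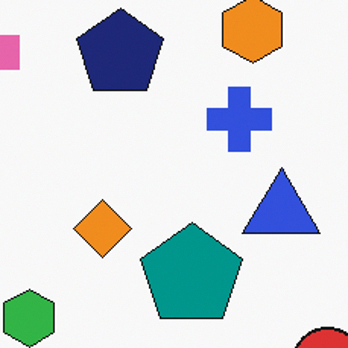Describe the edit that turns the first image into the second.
This is the original image cropped to a modestly smaller region and rescaled.

The visible shapes are larger and the field of view is narrower; shapes near the original edges may be partly or wholly outside the frame — a crop-and-rescale.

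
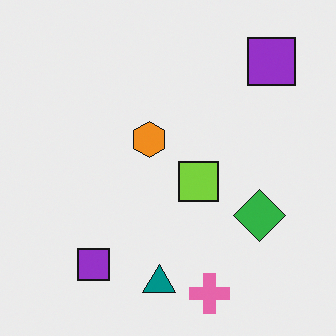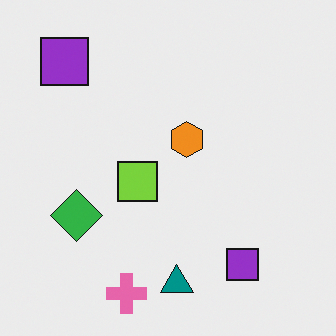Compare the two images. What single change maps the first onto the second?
The second image is the first flipped horizontally (left ↔ right).

The green diamond is in the right of the first image and the left of the second — shapes on opposite sides of the vertical midline have swapped in a mirror flip.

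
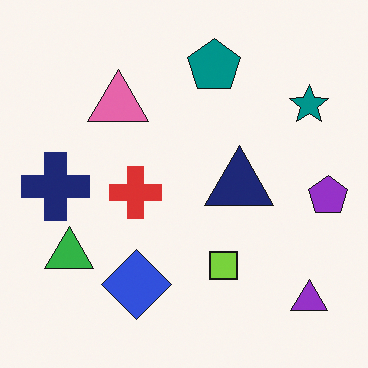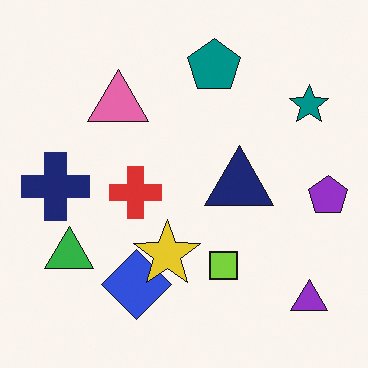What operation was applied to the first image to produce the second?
This is the original image overlaid with an additional yellow star.

A yellow star appears in the second image that is absent from the first.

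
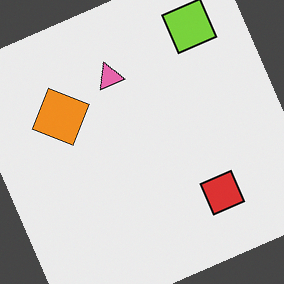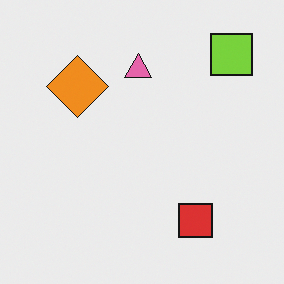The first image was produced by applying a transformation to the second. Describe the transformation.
Rotated counter-clockwise by a clearly visible amount.

Every shape is tilted by the same angle and the image corners show triangular fill wedges — a whole-image rotation by a non-right angle.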